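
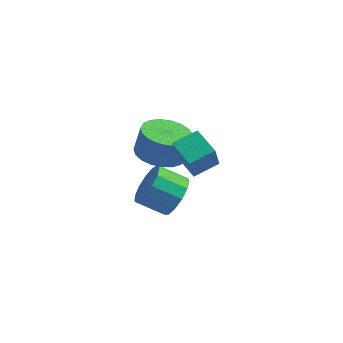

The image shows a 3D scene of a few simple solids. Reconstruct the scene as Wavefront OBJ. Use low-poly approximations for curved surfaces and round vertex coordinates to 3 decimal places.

v -3.244 2.601 0.629
v -2.228 2.703 0.432
v -2.02 2.921 1.614
v -3.036 2.819 1.811
v -2.37 3.108 0.382
v -2.163 3.327 1.564
v -2.664 3.425 0.374
v -2.456 3.644 1.557
v -3.058 3.6 0.411
v -2.85 3.819 1.593
v -3.484 3.603 0.486
v -3.276 3.821 1.668
v -3.868 3.431 0.585
v -3.66 3.65 1.767
v -4.145 3.117 0.692
v -3.937 3.335 1.874
v -4.266 2.713 0.788
v -4.058 2.931 1.97
v -4.21 2.289 0.856
v -4.002 2.508 2.038
v -3.987 1.92 0.885
v -3.779 2.138 2.068
v -3.636 1.668 0.87
v -3.428 1.887 2.052
v -3.217 1.578 0.813
v -3.009 1.796 1.995
v -2.802 1.664 0.725
v -2.595 1.883 1.907
v -2.464 1.912 0.619
v -2.257 2.131 1.801
v -2.261 2.28 0.516
v -2.053 2.498 1.698
v -1.7 0.355 2.817
v -1.709 -0.081 3.924
v -1.005 1.147 3.134
v -1.014 0.71 4.241
v -0.746 -0.37 2.539
v -0.755 -0.807 3.646
v -0.051 0.421 2.856
v -0.06 -0.015 3.963
v -2.336 2.029 -1.268
v -1.872 1.392 -0.72
v -3 1.135 -0.064
v -3.464 1.771 -0.612
v -1.833 1.868 -0.466
v -2.961 1.611 0.19
v -1.954 2.395 -0.467
v -3.082 2.138 0.189
v -2.196 2.806 -0.723
v -3.324 2.549 -0.067
v -2.483 2.97 -1.151
v -3.611 2.713 -0.495
v -2.723 2.835 -1.617
v -3.851 2.578 -0.961
v -2.84 2.444 -1.972
v -3.968 2.187 -1.316
v -2.797 1.921 -2.103
v -3.925 1.664 -1.447
v -2.608 1.432 -1.969
v -3.736 1.175 -1.313
v -2.333 1.133 -1.613
v -3.461 0.876 -0.957
v -2.058 1.118 -1.147
v -3.186 0.861 -0.491
f 2 1 5
f 2 5 3
f 3 5 6
f 3 6 4
f 5 1 7
f 5 7 6
f 6 7 8
f 6 8 4
f 7 1 9
f 7 9 8
f 8 9 10
f 8 10 4
f 9 1 11
f 9 11 10
f 10 11 12
f 10 12 4
f 11 1 13
f 11 13 12
f 12 13 14
f 12 14 4
f 13 1 15
f 13 15 14
f 14 15 16
f 14 16 4
f 15 1 17
f 15 17 16
f 16 17 18
f 16 18 4
f 17 1 19
f 17 19 18
f 18 19 20
f 18 20 4
f 19 1 21
f 19 21 20
f 20 21 22
f 20 22 4
f 21 1 23
f 21 23 22
f 22 23 24
f 22 24 4
f 23 1 25
f 23 25 24
f 24 25 26
f 24 26 4
f 25 1 27
f 25 27 26
f 26 27 28
f 26 28 4
f 27 1 29
f 27 29 28
f 28 29 30
f 28 30 4
f 29 1 31
f 29 31 30
f 30 31 32
f 30 32 4
f 31 1 2
f 31 2 32
f 32 2 3
f 32 3 4
f 34 36 33
f 37 34 33
f 33 36 35
f 35 37 33
f 34 40 36
f 38 34 37
f 38 40 34
f 36 40 35
f 39 37 35
f 35 40 39
f 39 38 37
f 40 38 39
f 42 41 45
f 42 45 43
f 43 45 46
f 43 46 44
f 45 41 47
f 45 47 46
f 46 47 48
f 46 48 44
f 47 41 49
f 47 49 48
f 48 49 50
f 48 50 44
f 49 41 51
f 49 51 50
f 50 51 52
f 50 52 44
f 51 41 53
f 51 53 52
f 52 53 54
f 52 54 44
f 53 41 55
f 53 55 54
f 54 55 56
f 54 56 44
f 55 41 57
f 55 57 56
f 56 57 58
f 56 58 44
f 57 41 59
f 57 59 58
f 58 59 60
f 58 60 44
f 59 41 61
f 59 61 60
f 60 61 62
f 60 62 44
f 61 41 63
f 61 63 62
f 62 63 64
f 62 64 44
f 63 41 42
f 63 42 64
f 64 42 43
f 64 43 44



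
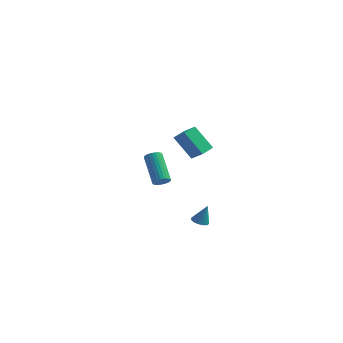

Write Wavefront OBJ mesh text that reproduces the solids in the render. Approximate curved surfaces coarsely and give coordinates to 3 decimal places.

v 0.943 -2.856 2.751
v -0.068 -2.879 4.068
v 1.114 -1.994 2.897
v 0.102 -2.018 4.214
v 1.698 -3.102 3.326
v 0.686 -3.126 4.643
v 1.868 -2.241 3.472
v 0.857 -2.264 4.789
v -0.537 1.352 -4.088
v -0.169 0.975 -4.143
v -0.163 1.548 -2.912
v -0.04 1.231 -4.226
v -0.069 1.525 -4.266
v -0.247 1.765 -4.249
v -0.516 1.873 -4.182
v -0.793 1.816 -4.084
v -0.988 1.612 -3.988
v -1.04 1.325 -3.923
v -0.933 1.047 -3.911
v -0.7 0.865 -3.955
v -0.415 0.839 -4.042
v -3.448 2.513 -2.129
v -3.013 2.793 -2.011
v -4.098 3.886 -0.613
v -4.532 3.607 -0.731
v -3.095 2.907 -2.163
v -4.179 4 -0.765
v -3.23 2.961 -2.31
v -4.314 4.055 -0.912
v -3.398 2.947 -2.429
v -4.482 4.04 -1.031
v -3.574 2.867 -2.503
v -4.658 3.96 -1.105
v -3.73 2.733 -2.52
v -4.815 3.826 -1.122
v -3.844 2.566 -2.477
v -4.928 3.659 -1.079
v -3.897 2.39 -2.381
v -4.982 3.484 -0.983
v -3.882 2.234 -2.247
v -4.967 3.327 -0.849
v -3.801 2.12 -2.095
v -4.885 3.213 -0.697
v -3.666 2.065 -1.948
v -4.75 3.159 -0.55
v -3.498 2.08 -1.829
v -4.582 3.173 -0.431
v -3.322 2.16 -1.755
v -4.406 3.253 -0.357
v -3.165 2.294 -1.738
v -4.25 3.387 -0.34
v -3.052 2.461 -1.781
v -4.136 3.554 -0.383
v -2.998 2.636 -1.877
v -4.083 3.73 -0.479
f 2 4 1
f 5 2 1
f 1 4 3
f 3 5 1
f 2 8 4
f 6 2 5
f 6 8 2
f 4 8 3
f 7 5 3
f 3 8 7
f 7 6 5
f 8 6 7
f 10 9 12
f 10 12 11
f 12 9 13
f 12 13 11
f 13 9 14
f 13 14 11
f 14 9 15
f 14 15 11
f 15 9 16
f 15 16 11
f 16 9 17
f 16 17 11
f 17 9 18
f 17 18 11
f 18 9 19
f 18 19 11
f 19 9 20
f 19 20 11
f 20 9 21
f 20 21 11
f 21 9 10
f 21 10 11
f 23 22 26
f 23 26 24
f 24 26 27
f 24 27 25
f 26 22 28
f 26 28 27
f 27 28 29
f 27 29 25
f 28 22 30
f 28 30 29
f 29 30 31
f 29 31 25
f 30 22 32
f 30 32 31
f 31 32 33
f 31 33 25
f 32 22 34
f 32 34 33
f 33 34 35
f 33 35 25
f 34 22 36
f 34 36 35
f 35 36 37
f 35 37 25
f 36 22 38
f 36 38 37
f 37 38 39
f 37 39 25
f 38 22 40
f 38 40 39
f 39 40 41
f 39 41 25
f 40 22 42
f 40 42 41
f 41 42 43
f 41 43 25
f 42 22 44
f 42 44 43
f 43 44 45
f 43 45 25
f 44 22 46
f 44 46 45
f 45 46 47
f 45 47 25
f 46 22 48
f 46 48 47
f 47 48 49
f 47 49 25
f 48 22 50
f 48 50 49
f 49 50 51
f 49 51 25
f 50 22 52
f 50 52 51
f 51 52 53
f 51 53 25
f 52 22 54
f 52 54 53
f 53 54 55
f 53 55 25
f 54 22 23
f 54 23 55
f 55 23 24
f 55 24 25



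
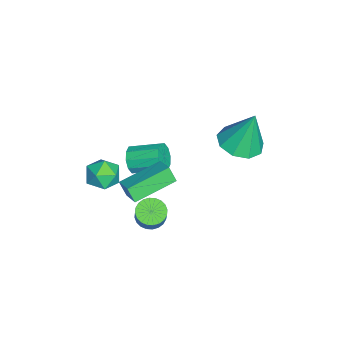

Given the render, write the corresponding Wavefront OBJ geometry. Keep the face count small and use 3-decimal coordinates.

v 0.726 -0.781 -0.404
v 1.243 -1.14 -0.664
v 1.79 -1.038 0.285
v 1.274 -0.679 0.544
v 1.313 -0.892 -0.73
v 1.86 -0.791 0.218
v 1.293 -0.628 -0.748
v 1.84 -0.527 0.201
v 1.188 -0.388 -0.713
v 1.735 -0.286 0.236
v 1.012 -0.207 -0.631
v 1.559 -0.105 0.318
v 0.793 -0.113 -0.514
v 1.34 -0.011 0.435
v 0.563 -0.121 -0.381
v 1.11 -0.019 0.568
v 0.359 -0.23 -0.252
v 0.906 -0.128 0.697
v 0.21 -0.422 -0.145
v 0.757 -0.32 0.804
v 0.14 -0.669 -0.078
v 0.687 -0.568 0.87
v 0.16 -0.933 -0.061
v 0.707 -0.832 0.888
v 0.265 -1.174 -0.096
v 0.812 -1.072 0.853
v 0.441 -1.355 -0.178
v 0.988 -1.253 0.771
v 0.66 -1.449 -0.295
v 1.207 -1.347 0.654
v 0.89 -1.441 -0.428
v 1.437 -1.339 0.521
v 1.094 -1.332 -0.557
v 1.641 -1.23 0.392
v -3.316 2.692 1.062
v -2.673 1.85 1.317
v -3.304 3.308 3.058
v -2.258 2.441 1.132
v -2.338 3.15 0.914
v -2.876 3.644 0.765
v -3.62 3.692 0.754
v -4.222 3.273 0.888
v -4.4 2.581 1.102
v -4.071 1.941 1.298
v -3.389 1.653 1.383
v 0.082 -0.113 1.994
v -0.117 -0.447 2.694
v 0.878 0.344 2.439
v 0.679 0.01 3.139
v 1.241 -1.71 1.561
v 1.042 -2.044 2.261
v 2.037 -1.253 2.006
v 1.838 -1.587 2.706
v 0.08 -2.168 2.418
v 0.645 -2.101 1.785
v 0.455 -3.479 2.615
v 1.02 -3.412 1.982
v 1.146 -2.99 2.711
v 0.914 -2.18 2.589
v 0.186 -3.4 1.811
v -0.046 -2.59 1.689
v 0.711 -2.863 1.409
v 1.304 -2.609 1.965
v -0.204 -2.971 2.435
v 0.389 -2.717 2.991
v -2.625 -1.971 -0.049
v -2.297 -1.778 -0.661
v -2.168 -0.356 -0.142
v -2.495 -0.549 0.469
v -2.734 -1.719 -0.715
v -2.605 -0.296 -0.196
v -3.13 -1.756 -0.515
v -3.001 -0.333 0.004
v -3.333 -1.875 -0.137
v -3.204 -0.452 0.382
v -3.265 -2.031 0.274
v -3.136 -0.608 0.793
v -2.952 -2.164 0.562
v -2.823 -0.742 1.081
v -2.515 -2.224 0.616
v -2.386 -0.801 1.135
v -2.119 -2.187 0.416
v -1.99 -0.764 0.935
v -1.916 -2.068 0.038
v -1.787 -0.645 0.557
v -1.984 -1.912 -0.373
v -1.855 -0.489 0.146
f 2 1 5
f 2 5 3
f 3 5 6
f 3 6 4
f 5 1 7
f 5 7 6
f 6 7 8
f 6 8 4
f 7 1 9
f 7 9 8
f 8 9 10
f 8 10 4
f 9 1 11
f 9 11 10
f 10 11 12
f 10 12 4
f 11 1 13
f 11 13 12
f 12 13 14
f 12 14 4
f 13 1 15
f 13 15 14
f 14 15 16
f 14 16 4
f 15 1 17
f 15 17 16
f 16 17 18
f 16 18 4
f 17 1 19
f 17 19 18
f 18 19 20
f 18 20 4
f 19 1 21
f 19 21 20
f 20 21 22
f 20 22 4
f 21 1 23
f 21 23 22
f 22 23 24
f 22 24 4
f 23 1 25
f 23 25 24
f 24 25 26
f 24 26 4
f 25 1 27
f 25 27 26
f 26 27 28
f 26 28 4
f 27 1 29
f 27 29 28
f 28 29 30
f 28 30 4
f 29 1 31
f 29 31 30
f 30 31 32
f 30 32 4
f 31 1 33
f 31 33 32
f 32 33 34
f 32 34 4
f 33 1 2
f 33 2 34
f 34 2 3
f 34 3 4
f 36 35 38
f 36 38 37
f 38 35 39
f 38 39 37
f 39 35 40
f 39 40 37
f 40 35 41
f 40 41 37
f 41 35 42
f 41 42 37
f 42 35 43
f 42 43 37
f 43 35 44
f 43 44 37
f 44 35 45
f 44 45 37
f 45 35 36
f 45 36 37
f 47 49 46
f 50 47 46
f 46 49 48
f 48 50 46
f 47 53 49
f 51 47 50
f 51 53 47
f 49 53 48
f 52 50 48
f 48 53 52
f 52 51 50
f 53 51 52
f 54 65 59
f 54 59 55
f 54 55 61
f 54 61 64
f 54 64 65
f 55 59 63
f 59 65 58
f 65 64 56
f 64 61 60
f 61 55 62
f 57 63 58
f 57 58 56
f 57 56 60
f 57 60 62
f 57 62 63
f 58 63 59
f 56 58 65
f 60 56 64
f 62 60 61
f 63 62 55
f 67 66 70
f 67 70 68
f 68 70 71
f 68 71 69
f 70 66 72
f 70 72 71
f 71 72 73
f 71 73 69
f 72 66 74
f 72 74 73
f 73 74 75
f 73 75 69
f 74 66 76
f 74 76 75
f 75 76 77
f 75 77 69
f 76 66 78
f 76 78 77
f 77 78 79
f 77 79 69
f 78 66 80
f 78 80 79
f 79 80 81
f 79 81 69
f 80 66 82
f 80 82 81
f 81 82 83
f 81 83 69
f 82 66 84
f 82 84 83
f 83 84 85
f 83 85 69
f 84 66 86
f 84 86 85
f 85 86 87
f 85 87 69
f 86 66 67
f 86 67 87
f 87 67 68
f 87 68 69



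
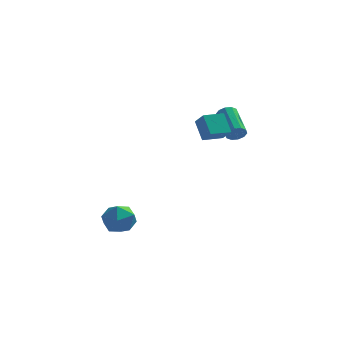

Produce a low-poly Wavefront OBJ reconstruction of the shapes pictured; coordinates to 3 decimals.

v 4.227 -1.666 2.619
v 4.53 -1.831 3.158
v 3.697 -0.159 4.139
v 3.393 0.006 3.601
v 4.768 -1.591 2.951
v 3.935 0.08 3.933
v 4.799 -1.38 2.618
v 3.966 0.292 3.6
v 4.611 -1.278 2.286
v 3.778 0.393 3.267
v 4.276 -1.324 2.08
v 3.443 0.347 3.062
v 3.923 -1.501 2.081
v 3.09 0.171 3.062
v 3.685 -1.74 2.287
v 2.852 -0.069 3.269
v 3.654 -1.952 2.62
v 2.821 -0.28 3.602
v 3.842 -2.053 2.953
v 3.009 -0.382 3.934
v 4.177 -2.007 3.158
v 3.344 -0.336 4.14
v 3.289 -4.728 3.688
v 2.737 -3.957 4.784
v 2.712 -4.094 2.951
v 2.161 -3.322 4.048
v 4.299 -3.898 3.612
v 3.748 -3.126 4.709
v 3.723 -3.263 2.876
v 3.171 -2.492 3.972
v -2.209 -2.92 -3.97
v -1.666 -3.177 -2.981
v -2.474 -4.743 -4.299
v -1.931 -5 -3.31
v -2.967 -4.488 -3.284
v -2.804 -3.361 -3.081
v -1.336 -4.559 -4.199
v -1.173 -3.432 -3.996
v -1.127 -4.19 -3.123
v -2.135 -4.146 -2.558
v -2.005 -3.774 -4.722
v -3.013 -3.73 -4.157
f 2 1 5
f 2 5 3
f 3 5 6
f 3 6 4
f 5 1 7
f 5 7 6
f 6 7 8
f 6 8 4
f 7 1 9
f 7 9 8
f 8 9 10
f 8 10 4
f 9 1 11
f 9 11 10
f 10 11 12
f 10 12 4
f 11 1 13
f 11 13 12
f 12 13 14
f 12 14 4
f 13 1 15
f 13 15 14
f 14 15 16
f 14 16 4
f 15 1 17
f 15 17 16
f 16 17 18
f 16 18 4
f 17 1 19
f 17 19 18
f 18 19 20
f 18 20 4
f 19 1 21
f 19 21 20
f 20 21 22
f 20 22 4
f 21 1 2
f 21 2 22
f 22 2 3
f 22 3 4
f 24 26 23
f 27 24 23
f 23 26 25
f 25 27 23
f 24 30 26
f 28 24 27
f 28 30 24
f 26 30 25
f 29 27 25
f 25 30 29
f 29 28 27
f 30 28 29
f 31 42 36
f 31 36 32
f 31 32 38
f 31 38 41
f 31 41 42
f 32 36 40
f 36 42 35
f 42 41 33
f 41 38 37
f 38 32 39
f 34 40 35
f 34 35 33
f 34 33 37
f 34 37 39
f 34 39 40
f 35 40 36
f 33 35 42
f 37 33 41
f 39 37 38
f 40 39 32



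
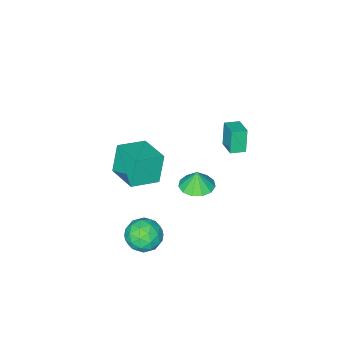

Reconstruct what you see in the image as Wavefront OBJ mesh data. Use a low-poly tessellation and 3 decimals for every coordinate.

v -4.477 0.267 -0.32
v -4.881 -0.073 1.233
v -3.964 1.452 0.074
v -4.368 1.111 1.626
v -3.612 -0.151 -0.186
v -4.016 -0.492 1.366
v -3.099 1.033 0.207
v -3.503 0.693 1.76
v 2.978 2.001 -2.523
v 4.09 2.206 -2.921
v 3.33 0.094 -2.519
v 4.442 0.299 -2.917
v 4.136 0.621 -1.804
v 3.918 1.8 -1.807
v 3.502 0.5 -3.633
v 3.284 1.679 -3.636
v 4.414 1.278 -3.608
v 4.805 1.353 -2.477
v 2.615 0.947 -2.963
v 3.006 1.022 -1.832
v 3.503 2.271 -2.722
v 3.917 0.029 -2.718
v 3.737 0.218 -2.064
v 4.39 0.339 -2.298
v 3.402 2.032 -2.067
v 4.055 2.152 -2.301
v 4.082 1.221 -1.645
v 3.365 0.148 -3.139
v 4.018 0.268 -3.373
v 3.03 1.961 -3.142
v 3.683 2.082 -3.376
v 3.338 1.079 -3.795
v 4.347 1.846 -3.36
v 4.554 0.725 -3.358
v 4.001 0.844 -3.779
v 3.873 1.536 -3.78
v 4.577 1.89 -2.696
v 4.784 0.769 -2.693
v 4.604 0.958 -2.039
v 4.476 1.651 -2.04
v 4.767 1.345 -3.099
v 2.636 1.531 -2.747
v 2.843 0.41 -2.744
v 2.944 0.649 -3.4
v 2.816 1.342 -3.401
v 2.866 1.575 -2.082
v 3.073 0.454 -2.08
v 3.547 0.764 -1.66
v 3.419 1.456 -1.661
v 2.653 0.955 -2.341
v -0.88 -4.424 -3.956
v -1.516 -4.674 -2.002
v -0.52 -2.309 -3.569
v -1.156 -2.559 -1.615
v 0.976 -4.841 -3.405
v 0.34 -5.091 -1.451
v 1.336 -2.726 -3.018
v 0.7 -2.976 -1.064
v 1.832 3.525 2.866
v 2.711 4.059 2.923
v 1.788 3.475 4.014
v 2.281 4.45 2.924
v 1.71 4.547 2.906
v 1.176 4.32 2.876
v 0.851 3.84 2.843
v 0.837 3.261 2.817
v 1.139 2.765 2.806
v 1.661 2.511 2.815
v 2.237 2.579 2.84
v 2.684 2.947 2.873
v 2.861 3.499 2.904
f 2 4 1
f 5 2 1
f 1 4 3
f 3 5 1
f 2 8 4
f 6 2 5
f 6 8 2
f 4 8 3
f 7 5 3
f 3 8 7
f 7 6 5
f 8 6 7
f 9 46 25
f 46 20 49
f 25 49 14
f 46 49 25
f 9 25 21
f 25 14 26
f 21 26 10
f 25 26 21
f 9 21 30
f 21 10 31
f 30 31 16
f 21 31 30
f 9 30 42
f 30 16 45
f 42 45 19
f 30 45 42
f 9 42 46
f 42 19 50
f 46 50 20
f 42 50 46
f 10 26 37
f 26 14 40
f 37 40 18
f 26 40 37
f 14 49 27
f 49 20 48
f 27 48 13
f 49 48 27
f 20 50 47
f 50 19 43
f 47 43 11
f 50 43 47
f 19 45 44
f 45 16 32
f 44 32 15
f 45 32 44
f 16 31 36
f 31 10 33
f 36 33 17
f 31 33 36
f 12 38 24
f 38 18 39
f 24 39 13
f 38 39 24
f 12 24 22
f 24 13 23
f 22 23 11
f 24 23 22
f 12 22 29
f 22 11 28
f 29 28 15
f 22 28 29
f 12 29 34
f 29 15 35
f 34 35 17
f 29 35 34
f 12 34 38
f 34 17 41
f 38 41 18
f 34 41 38
f 13 39 27
f 39 18 40
f 27 40 14
f 39 40 27
f 11 23 47
f 23 13 48
f 47 48 20
f 23 48 47
f 15 28 44
f 28 11 43
f 44 43 19
f 28 43 44
f 17 35 36
f 35 15 32
f 36 32 16
f 35 32 36
f 18 41 37
f 41 17 33
f 37 33 10
f 41 33 37
f 52 54 51
f 55 52 51
f 51 54 53
f 53 55 51
f 52 58 54
f 56 52 55
f 56 58 52
f 54 58 53
f 57 55 53
f 53 58 57
f 57 56 55
f 58 56 57
f 60 59 62
f 60 62 61
f 62 59 63
f 62 63 61
f 63 59 64
f 63 64 61
f 64 59 65
f 64 65 61
f 65 59 66
f 65 66 61
f 66 59 67
f 66 67 61
f 67 59 68
f 67 68 61
f 68 59 69
f 68 69 61
f 69 59 70
f 69 70 61
f 70 59 71
f 70 71 61
f 71 59 60
f 71 60 61



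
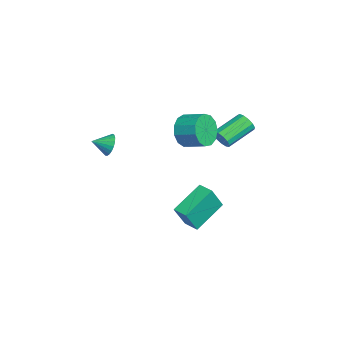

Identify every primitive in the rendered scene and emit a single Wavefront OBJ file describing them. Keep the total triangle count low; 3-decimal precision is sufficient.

v -3.13 3.176 -0.451
v -2.868 3.567 -0.885
v -3.808 4.955 -0.203
v -4.07 4.564 0.231
v -3.169 3.436 -1.034
v -4.109 4.824 -0.353
v -3.457 3.223 -0.999
v -4.398 4.611 -0.317
v -3.642 2.995 -0.789
v -4.583 4.383 -0.107
v -3.664 2.824 -0.472
v -4.605 4.212 0.21
v -3.516 2.765 -0.148
v -4.457 4.153 0.533
v -3.246 2.837 0.079
v -4.187 4.225 0.761
v -2.939 3.016 0.139
v -3.879 4.404 0.82
v -2.692 3.246 0.011
v -3.633 4.634 0.692
v -2.584 3.454 -0.263
v -3.525 4.842 0.418
v -2.65 3.573 -0.597
v -3.591 4.961 0.084
v -3.948 -2.575 -1.227
v -3.511 -2.294 -0.714
v -3.812 -3.505 -0.833
v -3.783 -2.277 -0.581
v -4.084 -2.312 -0.56
v -4.361 -2.392 -0.654
v -4.567 -2.504 -0.847
v -4.666 -2.628 -1.106
v -4.64 -2.743 -1.385
v -4.495 -2.828 -1.638
v -4.255 -2.87 -1.819
v -3.963 -2.861 -1.898
v -3.667 -2.802 -1.861
v -3.42 -2.704 -1.715
v -3.264 -2.583 -1.483
v -3.227 -2.461 -1.208
v -3.314 -2.359 -0.936
v -3.431 1.34 0.059
v -2.745 1.233 -0.716
v -2.083 2.274 -0.273
v -2.769 2.38 0.501
v -3.167 1.587 -0.916
v -2.505 2.627 -0.474
v -3.673 1.862 -0.808
v -3.011 2.902 -0.365
v -4.102 1.971 -0.424
v -3.44 3.012 0.019
v -4.318 1.88 0.113
v -3.656 2.921 0.556
v -4.252 1.617 0.633
v -3.591 2.658 1.076
v -3.926 1.266 0.97
v -3.264 2.307 1.413
v -3.442 0.939 1.018
v -2.781 1.979 1.461
v -2.955 0.738 0.761
v -2.294 1.779 1.204
v -2.619 0.729 0.282
v -1.958 1.77 0.724
v -2.54 0.913 -0.269
v -1.879 1.954 0.173
v 0.761 2.373 -2.312
v 1.296 1.786 -0.866
v 1.41 2.937 -2.322
v 1.945 2.35 -0.876
v 1.915 1.03 -3.284
v 2.45 0.443 -1.838
v 2.564 1.594 -3.294
v 3.099 1.007 -1.848
f 2 1 5
f 2 5 3
f 3 5 6
f 3 6 4
f 5 1 7
f 5 7 6
f 6 7 8
f 6 8 4
f 7 1 9
f 7 9 8
f 8 9 10
f 8 10 4
f 9 1 11
f 9 11 10
f 10 11 12
f 10 12 4
f 11 1 13
f 11 13 12
f 12 13 14
f 12 14 4
f 13 1 15
f 13 15 14
f 14 15 16
f 14 16 4
f 15 1 17
f 15 17 16
f 16 17 18
f 16 18 4
f 17 1 19
f 17 19 18
f 18 19 20
f 18 20 4
f 19 1 21
f 19 21 20
f 20 21 22
f 20 22 4
f 21 1 23
f 21 23 22
f 22 23 24
f 22 24 4
f 23 1 2
f 23 2 24
f 24 2 3
f 24 3 4
f 26 25 28
f 26 28 27
f 28 25 29
f 28 29 27
f 29 25 30
f 29 30 27
f 30 25 31
f 30 31 27
f 31 25 32
f 31 32 27
f 32 25 33
f 32 33 27
f 33 25 34
f 33 34 27
f 34 25 35
f 34 35 27
f 35 25 36
f 35 36 27
f 36 25 37
f 36 37 27
f 37 25 38
f 37 38 27
f 38 25 39
f 38 39 27
f 39 25 40
f 39 40 27
f 40 25 41
f 40 41 27
f 41 25 26
f 41 26 27
f 43 42 46
f 43 46 44
f 44 46 47
f 44 47 45
f 46 42 48
f 46 48 47
f 47 48 49
f 47 49 45
f 48 42 50
f 48 50 49
f 49 50 51
f 49 51 45
f 50 42 52
f 50 52 51
f 51 52 53
f 51 53 45
f 52 42 54
f 52 54 53
f 53 54 55
f 53 55 45
f 54 42 56
f 54 56 55
f 55 56 57
f 55 57 45
f 56 42 58
f 56 58 57
f 57 58 59
f 57 59 45
f 58 42 60
f 58 60 59
f 59 60 61
f 59 61 45
f 60 42 62
f 60 62 61
f 61 62 63
f 61 63 45
f 62 42 64
f 62 64 63
f 63 64 65
f 63 65 45
f 64 42 43
f 64 43 65
f 65 43 44
f 65 44 45
f 67 69 66
f 70 67 66
f 66 69 68
f 68 70 66
f 67 73 69
f 71 67 70
f 71 73 67
f 69 73 68
f 72 70 68
f 68 73 72
f 72 71 70
f 73 71 72



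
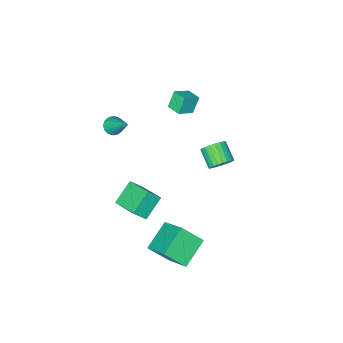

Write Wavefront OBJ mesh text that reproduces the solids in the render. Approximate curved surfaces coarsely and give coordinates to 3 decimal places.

v 2.798 -0.197 -1.146
v 1.556 -0.429 -0.197
v 2.872 1.486 -0.635
v 1.63 1.253 0.313
v 3.47 -0.473 -0.333
v 2.228 -0.706 0.615
v 3.544 1.209 0.177
v 2.302 0.977 1.126
v 0.512 -4.298 1.727
v 1.047 -4.552 1.942
v 0.648 -2.782 3.173
v 1.14 -4.341 1.712
v 1.065 -4.118 1.486
v 0.842 -3.944 1.324
v 0.53 -3.864 1.27
v 0.214 -3.901 1.339
v -0.023 -4.044 1.511
v -0.117 -4.256 1.741
v -0.042 -4.478 1.968
v 0.181 -4.652 2.129
v 0.493 -4.732 2.183
v 0.81 -4.695 2.115
v 2.446 2.932 -3.664
v 0.85 2.506 -2.746
v 2.653 4.603 -2.53
v 1.057 4.177 -1.611
v 3.303 2.083 -2.569
v 1.707 1.657 -1.65
v 3.51 3.754 -1.434
v 1.914 3.328 -0.516
v -3.583 0.325 -1.047
v -3.362 0.706 -0.403
v -3.656 -0.364 0.331
v -3.877 -0.745 -0.313
v -3.657 0.778 -0.416
v -3.951 -0.292 0.317
v -3.941 0.781 -0.525
v -4.236 -0.289 0.208
v -4.171 0.715 -0.714
v -4.465 -0.355 0.02
v -4.311 0.589 -0.953
v -4.605 -0.481 -0.22
v -4.34 0.423 -1.207
v -4.634 -0.646 -0.473
v -4.254 0.242 -1.436
v -4.548 -0.827 -0.702
v -4.066 0.074 -1.606
v -4.36 -0.996 -0.872
v -3.804 -0.056 -1.691
v -4.098 -1.126 -0.957
v -3.509 -0.128 -1.677
v -3.803 -1.198 -0.944
v -3.224 -0.131 -1.568
v -3.519 -1.201 -0.835
v -2.995 -0.065 -1.38
v -3.289 -1.135 -0.646
v -2.855 0.061 -1.14
v -3.149 -1.009 -0.407
v -2.826 0.226 -0.887
v -3.12 -0.843 -0.153
v -2.912 0.407 -0.658
v -3.206 -0.662 0.076
v -3.1 0.576 -0.488
v -3.394 -0.494 0.246
v -2.767 -2.162 3.129
v -3.304 -2.253 4.13
v -2.743 -1.227 3.227
v -3.28 -1.318 4.228
v -1.78 -2.242 3.652
v -2.317 -2.333 4.653
v -1.756 -1.307 3.75
v -2.293 -1.398 4.751
f 2 4 1
f 5 2 1
f 1 4 3
f 3 5 1
f 2 8 4
f 6 2 5
f 6 8 2
f 4 8 3
f 7 5 3
f 3 8 7
f 7 6 5
f 8 6 7
f 10 9 12
f 10 12 11
f 12 9 13
f 12 13 11
f 13 9 14
f 13 14 11
f 14 9 15
f 14 15 11
f 15 9 16
f 15 16 11
f 16 9 17
f 16 17 11
f 17 9 18
f 17 18 11
f 18 9 19
f 18 19 11
f 19 9 20
f 19 20 11
f 20 9 21
f 20 21 11
f 21 9 22
f 21 22 11
f 22 9 10
f 22 10 11
f 24 26 23
f 27 24 23
f 23 26 25
f 25 27 23
f 24 30 26
f 28 24 27
f 28 30 24
f 26 30 25
f 29 27 25
f 25 30 29
f 29 28 27
f 30 28 29
f 32 31 35
f 32 35 33
f 33 35 36
f 33 36 34
f 35 31 37
f 35 37 36
f 36 37 38
f 36 38 34
f 37 31 39
f 37 39 38
f 38 39 40
f 38 40 34
f 39 31 41
f 39 41 40
f 40 41 42
f 40 42 34
f 41 31 43
f 41 43 42
f 42 43 44
f 42 44 34
f 43 31 45
f 43 45 44
f 44 45 46
f 44 46 34
f 45 31 47
f 45 47 46
f 46 47 48
f 46 48 34
f 47 31 49
f 47 49 48
f 48 49 50
f 48 50 34
f 49 31 51
f 49 51 50
f 50 51 52
f 50 52 34
f 51 31 53
f 51 53 52
f 52 53 54
f 52 54 34
f 53 31 55
f 53 55 54
f 54 55 56
f 54 56 34
f 55 31 57
f 55 57 56
f 56 57 58
f 56 58 34
f 57 31 59
f 57 59 58
f 58 59 60
f 58 60 34
f 59 31 61
f 59 61 60
f 60 61 62
f 60 62 34
f 61 31 63
f 61 63 62
f 62 63 64
f 62 64 34
f 63 31 32
f 63 32 64
f 64 32 33
f 64 33 34
f 66 68 65
f 69 66 65
f 65 68 67
f 67 69 65
f 66 72 68
f 70 66 69
f 70 72 66
f 68 72 67
f 71 69 67
f 67 72 71
f 71 70 69
f 72 70 71



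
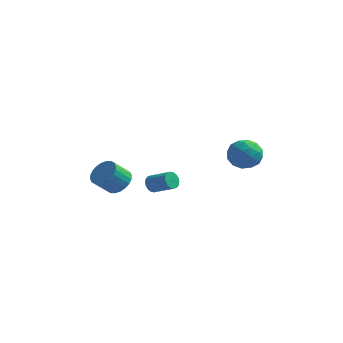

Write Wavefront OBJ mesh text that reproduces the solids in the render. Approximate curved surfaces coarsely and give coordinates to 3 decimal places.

v -0.29 -3.393 -3.851
v -0.102 -3.616 -4.294
v 1.038 -3.77 -3.731
v 0.85 -3.547 -3.289
v -0.055 -3.387 -4.326
v 1.085 -3.541 -3.764
v -0.054 -3.159 -4.264
v 1.085 -3.314 -3.702
v -0.101 -2.978 -4.121
v 1.039 -3.132 -3.559
v -0.184 -2.879 -3.924
v 0.955 -3.033 -3.362
v -0.289 -2.881 -3.713
v 0.851 -3.036 -3.151
v -0.394 -2.985 -3.529
v 0.746 -3.139 -2.967
v -0.478 -3.17 -3.409
v 0.662 -3.324 -2.846
v -0.525 -3.399 -3.376
v 0.615 -3.553 -2.814
v -0.525 -3.626 -3.438
v 0.614 -3.781 -2.876
v -0.479 -3.808 -3.581
v 0.661 -3.962 -3.019
v -0.395 -3.907 -3.778
v 0.744 -4.061 -3.216
v -0.291 -3.904 -3.989
v 0.849 -4.059 -3.427
v -0.186 -3.801 -4.173
v 0.954 -3.955 -3.611
v 3.321 -0.648 -1.655
v 4.105 -0.632 -2.203
v 3.435 -2.188 -1.537
v 4.219 -2.172 -2.085
v 4.245 -1.805 -1.202
v 4.175 -0.854 -1.275
v 3.365 -1.966 -2.465
v 3.295 -1.015 -2.538
v 4.132 -1.447 -2.704
v 4.676 -1.347 -1.923
v 2.864 -1.473 -1.817
v 3.408 -1.373 -1.036
v 3.703 -0.505 -1.939
v 3.837 -2.315 -1.801
v 3.852 -2.099 -1.282
v 4.313 -2.09 -1.604
v 3.744 -0.635 -1.394
v 4.205 -0.626 -1.716
v 4.287 -1.315 -1.127
v 3.335 -2.194 -2.024
v 3.796 -2.185 -2.346
v 3.227 -0.73 -2.136
v 3.688 -0.721 -2.458
v 3.253 -1.505 -2.613
v 4.18 -0.975 -2.556
v 4.247 -1.88 -2.487
v 3.745 -1.759 -2.71
v 3.704 -1.2 -2.753
v 4.5 -0.916 -2.097
v 4.566 -1.821 -2.028
v 4.582 -1.605 -1.508
v 4.541 -1.046 -1.551
v 4.516 -1.395 -2.391
v 2.974 -0.999 -1.712
v 3.04 -1.904 -1.643
v 2.999 -1.774 -2.189
v 2.958 -1.215 -2.232
v 3.293 -0.94 -1.253
v 3.36 -1.845 -1.184
v 3.836 -1.62 -0.987
v 3.795 -1.061 -1.03
v 3.024 -1.425 -1.349
v -2.302 -2.999 -4.284
v -1.562 -3.092 -3.919
v -2.078 -3.794 -3.051
v -2.818 -3.701 -3.416
v -1.673 -2.826 -3.771
v -2.189 -3.529 -2.902
v -1.88 -2.587 -3.7
v -2.396 -3.289 -2.832
v -2.151 -2.411 -3.718
v -2.667 -3.113 -2.85
v -2.444 -2.324 -3.823
v -2.961 -3.026 -2.955
v -2.717 -2.34 -3.998
v -3.233 -3.042 -3.129
v -2.926 -2.456 -4.216
v -3.442 -3.158 -3.348
v -3.04 -2.655 -4.445
v -3.556 -3.357 -3.576
v -3.042 -2.906 -4.649
v -3.558 -3.608 -3.781
v -2.931 -3.171 -4.798
v -3.447 -3.874 -3.929
v -2.724 -3.411 -4.868
v -3.24 -4.113 -4
v -2.453 -3.587 -4.85
v -2.969 -4.289 -3.982
v -2.159 -3.674 -4.745
v -2.676 -4.376 -3.877
v -1.887 -3.658 -4.571
v -2.403 -4.36 -3.702
v -1.678 -3.542 -4.352
v -2.194 -4.244 -3.484
v -1.564 -3.343 -4.124
v -2.08 -4.045 -3.255
f 2 1 5
f 2 5 3
f 3 5 6
f 3 6 4
f 5 1 7
f 5 7 6
f 6 7 8
f 6 8 4
f 7 1 9
f 7 9 8
f 8 9 10
f 8 10 4
f 9 1 11
f 9 11 10
f 10 11 12
f 10 12 4
f 11 1 13
f 11 13 12
f 12 13 14
f 12 14 4
f 13 1 15
f 13 15 14
f 14 15 16
f 14 16 4
f 15 1 17
f 15 17 16
f 16 17 18
f 16 18 4
f 17 1 19
f 17 19 18
f 18 19 20
f 18 20 4
f 19 1 21
f 19 21 20
f 20 21 22
f 20 22 4
f 21 1 23
f 21 23 22
f 22 23 24
f 22 24 4
f 23 1 25
f 23 25 24
f 24 25 26
f 24 26 4
f 25 1 27
f 25 27 26
f 26 27 28
f 26 28 4
f 27 1 29
f 27 29 28
f 28 29 30
f 28 30 4
f 29 1 2
f 29 2 30
f 30 2 3
f 30 3 4
f 31 68 47
f 68 42 71
f 47 71 36
f 68 71 47
f 31 47 43
f 47 36 48
f 43 48 32
f 47 48 43
f 31 43 52
f 43 32 53
f 52 53 38
f 43 53 52
f 31 52 64
f 52 38 67
f 64 67 41
f 52 67 64
f 31 64 68
f 64 41 72
f 68 72 42
f 64 72 68
f 32 48 59
f 48 36 62
f 59 62 40
f 48 62 59
f 36 71 49
f 71 42 70
f 49 70 35
f 71 70 49
f 42 72 69
f 72 41 65
f 69 65 33
f 72 65 69
f 41 67 66
f 67 38 54
f 66 54 37
f 67 54 66
f 38 53 58
f 53 32 55
f 58 55 39
f 53 55 58
f 34 60 46
f 60 40 61
f 46 61 35
f 60 61 46
f 34 46 44
f 46 35 45
f 44 45 33
f 46 45 44
f 34 44 51
f 44 33 50
f 51 50 37
f 44 50 51
f 34 51 56
f 51 37 57
f 56 57 39
f 51 57 56
f 34 56 60
f 56 39 63
f 60 63 40
f 56 63 60
f 35 61 49
f 61 40 62
f 49 62 36
f 61 62 49
f 33 45 69
f 45 35 70
f 69 70 42
f 45 70 69
f 37 50 66
f 50 33 65
f 66 65 41
f 50 65 66
f 39 57 58
f 57 37 54
f 58 54 38
f 57 54 58
f 40 63 59
f 63 39 55
f 59 55 32
f 63 55 59
f 74 73 77
f 74 77 75
f 75 77 78
f 75 78 76
f 77 73 79
f 77 79 78
f 78 79 80
f 78 80 76
f 79 73 81
f 79 81 80
f 80 81 82
f 80 82 76
f 81 73 83
f 81 83 82
f 82 83 84
f 82 84 76
f 83 73 85
f 83 85 84
f 84 85 86
f 84 86 76
f 85 73 87
f 85 87 86
f 86 87 88
f 86 88 76
f 87 73 89
f 87 89 88
f 88 89 90
f 88 90 76
f 89 73 91
f 89 91 90
f 90 91 92
f 90 92 76
f 91 73 93
f 91 93 92
f 92 93 94
f 92 94 76
f 93 73 95
f 93 95 94
f 94 95 96
f 94 96 76
f 95 73 97
f 95 97 96
f 96 97 98
f 96 98 76
f 97 73 99
f 97 99 98
f 98 99 100
f 98 100 76
f 99 73 101
f 99 101 100
f 100 101 102
f 100 102 76
f 101 73 103
f 101 103 102
f 102 103 104
f 102 104 76
f 103 73 105
f 103 105 104
f 104 105 106
f 104 106 76
f 105 73 74
f 105 74 106
f 106 74 75
f 106 75 76



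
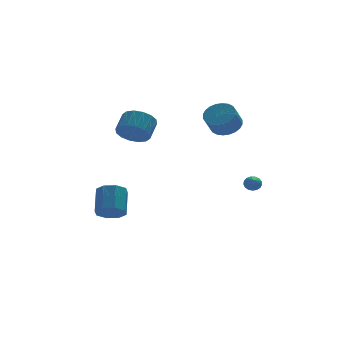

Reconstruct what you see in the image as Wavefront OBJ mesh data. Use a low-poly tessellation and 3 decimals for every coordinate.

v -2.169 3.24 2.089
v -1.714 3.681 1.264
v -1.057 4.541 2.086
v -1.511 4.1 2.911
v -2.169 3.958 1.337
v -1.512 4.819 2.16
v -2.624 4.044 1.612
v -1.967 4.904 2.434
v -2.957 3.914 2.014
v -2.3 4.774 2.837
v -3.079 3.603 2.437
v -2.422 4.463 3.259
v -2.957 3.195 2.766
v -2.299 4.055 3.588
v -2.623 2.799 2.914
v -1.966 3.659 3.736
v -2.168 2.521 2.84
v -1.511 3.382 3.663
v -1.713 2.436 2.566
v -1.056 3.296 3.388
v -1.38 2.566 2.163
v -0.723 3.426 2.986
v -1.258 2.877 1.741
v -0.601 3.737 2.563
v -1.381 3.285 1.412
v -0.723 4.145 2.234
v 3.021 -2.427 -0.345
v 3.415 -2.341 -0.033
v 2.759 -3.293 0.225
v 3.231 -2.217 0.069
v 2.999 -2.142 0.077
v 2.772 -2.132 -0.012
v 2.602 -2.189 -0.178
v 2.528 -2.301 -0.382
v 2.567 -2.442 -0.577
v 2.71 -2.58 -0.72
v 2.925 -2.682 -0.777
v 3.161 -2.726 -0.734
v 3.365 -2.701 -0.603
v 3.491 -2.614 -0.413
v 3.509 -2.484 -0.207
v 3.427 3.372 2.244
v 4.267 3.427 2.765
v 3.653 2.843 3.816
v 2.813 2.788 3.296
v 4.1 3.764 2.855
v 3.487 3.179 3.906
v 3.831 4.041 2.852
v 3.218 3.457 3.903
v 3.501 4.216 2.757
v 2.887 3.632 3.808
v 3.159 4.263 2.583
v 2.545 3.679 3.634
v 2.858 4.174 2.358
v 2.244 3.59 3.409
v 2.643 3.963 2.116
v 2.03 3.379 3.167
v 2.548 3.662 1.893
v 1.934 3.078 2.944
v 2.587 3.317 1.724
v 1.973 2.733 2.775
v 2.753 2.981 1.634
v 2.14 2.396 2.685
v 3.022 2.703 1.637
v 2.409 2.119 2.688
v 3.353 2.528 1.732
v 2.739 1.944 2.783
v 3.695 2.481 1.906
v 3.081 1.897 2.957
v 3.996 2.57 2.131
v 3.382 1.986 3.182
v 4.21 2.781 2.373
v 3.597 2.197 3.424
v 4.306 3.082 2.596
v 3.692 2.498 3.647
v -4.146 0.811 -2.973
v -3.473 0.282 -2.665
v -3.062 1.519 -1.438
v -3.734 2.049 -1.747
v -3.263 0.713 -3.17
v -2.851 1.95 -1.943
v -3.57 1.201 -3.56
v -3.158 2.438 -2.333
v -4.214 1.462 -3.606
v -3.802 2.699 -2.38
v -4.818 1.341 -3.282
v -4.407 2.578 -2.055
v -5.029 0.91 -2.777
v -4.617 2.147 -1.55
v -4.722 0.422 -2.387
v -4.31 1.659 -1.16
v -4.078 0.161 -2.34
v -3.666 1.398 -1.114
f 2 1 5
f 2 5 3
f 3 5 6
f 3 6 4
f 5 1 7
f 5 7 6
f 6 7 8
f 6 8 4
f 7 1 9
f 7 9 8
f 8 9 10
f 8 10 4
f 9 1 11
f 9 11 10
f 10 11 12
f 10 12 4
f 11 1 13
f 11 13 12
f 12 13 14
f 12 14 4
f 13 1 15
f 13 15 14
f 14 15 16
f 14 16 4
f 15 1 17
f 15 17 16
f 16 17 18
f 16 18 4
f 17 1 19
f 17 19 18
f 18 19 20
f 18 20 4
f 19 1 21
f 19 21 20
f 20 21 22
f 20 22 4
f 21 1 23
f 21 23 22
f 22 23 24
f 22 24 4
f 23 1 25
f 23 25 24
f 24 25 26
f 24 26 4
f 25 1 2
f 25 2 26
f 26 2 3
f 26 3 4
f 28 27 30
f 28 30 29
f 30 27 31
f 30 31 29
f 31 27 32
f 31 32 29
f 32 27 33
f 32 33 29
f 33 27 34
f 33 34 29
f 34 27 35
f 34 35 29
f 35 27 36
f 35 36 29
f 36 27 37
f 36 37 29
f 37 27 38
f 37 38 29
f 38 27 39
f 38 39 29
f 39 27 40
f 39 40 29
f 40 27 41
f 40 41 29
f 41 27 28
f 41 28 29
f 43 42 46
f 43 46 44
f 44 46 47
f 44 47 45
f 46 42 48
f 46 48 47
f 47 48 49
f 47 49 45
f 48 42 50
f 48 50 49
f 49 50 51
f 49 51 45
f 50 42 52
f 50 52 51
f 51 52 53
f 51 53 45
f 52 42 54
f 52 54 53
f 53 54 55
f 53 55 45
f 54 42 56
f 54 56 55
f 55 56 57
f 55 57 45
f 56 42 58
f 56 58 57
f 57 58 59
f 57 59 45
f 58 42 60
f 58 60 59
f 59 60 61
f 59 61 45
f 60 42 62
f 60 62 61
f 61 62 63
f 61 63 45
f 62 42 64
f 62 64 63
f 63 64 65
f 63 65 45
f 64 42 66
f 64 66 65
f 65 66 67
f 65 67 45
f 66 42 68
f 66 68 67
f 67 68 69
f 67 69 45
f 68 42 70
f 68 70 69
f 69 70 71
f 69 71 45
f 70 42 72
f 70 72 71
f 71 72 73
f 71 73 45
f 72 42 74
f 72 74 73
f 73 74 75
f 73 75 45
f 74 42 43
f 74 43 75
f 75 43 44
f 75 44 45
f 77 76 80
f 77 80 78
f 78 80 81
f 78 81 79
f 80 76 82
f 80 82 81
f 81 82 83
f 81 83 79
f 82 76 84
f 82 84 83
f 83 84 85
f 83 85 79
f 84 76 86
f 84 86 85
f 85 86 87
f 85 87 79
f 86 76 88
f 86 88 87
f 87 88 89
f 87 89 79
f 88 76 90
f 88 90 89
f 89 90 91
f 89 91 79
f 90 76 92
f 90 92 91
f 91 92 93
f 91 93 79
f 92 76 77
f 92 77 93
f 93 77 78
f 93 78 79



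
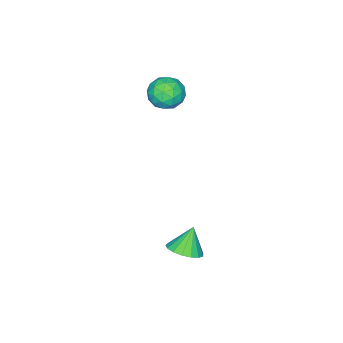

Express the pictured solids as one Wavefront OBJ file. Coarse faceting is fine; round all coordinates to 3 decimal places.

v 2.221 2.068 -4.501
v 2.693 2.827 -4.179
v 1.479 2.012 -3.279
v 2.332 3.005 -4.391
v 1.945 2.968 -4.627
v 1.622 2.725 -4.834
v 1.435 2.332 -4.965
v 1.429 1.878 -4.99
v 1.604 1.467 -4.902
v 1.92 1.194 -4.723
v 2.305 1.122 -4.493
v 2.671 1.266 -4.264
v 2.934 1.593 -4.09
v 3.033 2.03 -4.01
v 2.946 2.475 -4.042
v -2.335 -1.533 2.117
v -1.334 -1.631 1.951
v -2.466 -3.169 2.289
v -1.465 -3.267 2.123
v -1.799 -2.832 2.983
v -1.718 -1.821 2.876
v -2.082 -2.979 1.364
v -2.001 -1.968 1.257
v -1.177 -2.525 1.485
v -1.002 -2.433 2.486
v -2.798 -2.367 1.754
v -2.623 -2.275 2.755
v -1.823 -1.438 2.019
v -1.977 -3.362 2.221
v -2.173 -3.106 2.727
v -1.584 -3.163 2.629
v -2.049 -1.55 2.563
v -1.46 -1.607 2.465
v -1.733 -2.313 3.072
v -2.34 -3.193 1.775
v -1.751 -3.25 1.677
v -2.216 -1.637 1.611
v -1.627 -1.694 1.513
v -2.067 -2.487 1.168
v -1.143 -2.021 1.647
v -1.219 -2.983 1.748
v -1.582 -2.814 1.302
v -1.535 -2.219 1.24
v -1.04 -1.967 2.235
v -1.116 -2.929 2.337
v -1.313 -2.673 2.842
v -1.265 -2.079 2.779
v -0.948 -2.493 1.962
v -2.684 -1.871 1.903
v -2.76 -2.833 2.005
v -2.535 -2.721 1.461
v -2.487 -2.127 1.398
v -2.581 -1.817 2.492
v -2.657 -2.779 2.593
v -2.265 -2.581 3
v -2.218 -1.986 2.938
v -2.852 -2.307 2.278
f 2 1 4
f 2 4 3
f 4 1 5
f 4 5 3
f 5 1 6
f 5 6 3
f 6 1 7
f 6 7 3
f 7 1 8
f 7 8 3
f 8 1 9
f 8 9 3
f 9 1 10
f 9 10 3
f 10 1 11
f 10 11 3
f 11 1 12
f 11 12 3
f 12 1 13
f 12 13 3
f 13 1 14
f 13 14 3
f 14 1 15
f 14 15 3
f 15 1 2
f 15 2 3
f 16 53 32
f 53 27 56
f 32 56 21
f 53 56 32
f 16 32 28
f 32 21 33
f 28 33 17
f 32 33 28
f 16 28 37
f 28 17 38
f 37 38 23
f 28 38 37
f 16 37 49
f 37 23 52
f 49 52 26
f 37 52 49
f 16 49 53
f 49 26 57
f 53 57 27
f 49 57 53
f 17 33 44
f 33 21 47
f 44 47 25
f 33 47 44
f 21 56 34
f 56 27 55
f 34 55 20
f 56 55 34
f 27 57 54
f 57 26 50
f 54 50 18
f 57 50 54
f 26 52 51
f 52 23 39
f 51 39 22
f 52 39 51
f 23 38 43
f 38 17 40
f 43 40 24
f 38 40 43
f 19 45 31
f 45 25 46
f 31 46 20
f 45 46 31
f 19 31 29
f 31 20 30
f 29 30 18
f 31 30 29
f 19 29 36
f 29 18 35
f 36 35 22
f 29 35 36
f 19 36 41
f 36 22 42
f 41 42 24
f 36 42 41
f 19 41 45
f 41 24 48
f 45 48 25
f 41 48 45
f 20 46 34
f 46 25 47
f 34 47 21
f 46 47 34
f 18 30 54
f 30 20 55
f 54 55 27
f 30 55 54
f 22 35 51
f 35 18 50
f 51 50 26
f 35 50 51
f 24 42 43
f 42 22 39
f 43 39 23
f 42 39 43
f 25 48 44
f 48 24 40
f 44 40 17
f 48 40 44



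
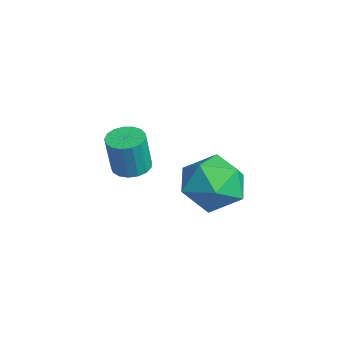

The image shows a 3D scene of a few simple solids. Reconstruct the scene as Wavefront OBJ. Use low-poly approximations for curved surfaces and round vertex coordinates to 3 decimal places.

v -2.654 2.589 -0.38
v -1.73 2.779 0.29
v -3.37 1.461 0.93
v -2.446 1.651 1.6
v -3.205 2.502 1.406
v -2.763 3.199 0.597
v -2.337 1.041 0.623
v -1.895 1.738 -0.186
v -1.534 1.822 0.909
v -2.071 2.725 1.393
v -3.029 1.515 -0.173
v -3.566 2.418 0.311
v -1.133 -0.91 2.992
v -0.806 -1.388 2.881
v -0.679 -1.608 4.196
v -1.007 -1.13 4.308
v -0.617 -1.179 2.898
v -0.49 -1.399 4.213
v -0.546 -0.908 2.936
v -0.419 -1.128 4.252
v -0.61 -0.638 2.987
v -0.483 -0.858 4.303
v -0.793 -0.43 3.04
v -0.667 -0.65 4.356
v -1.055 -0.332 3.081
v -0.929 -0.552 4.397
v -1.335 -0.366 3.102
v -1.208 -0.587 4.418
v -1.568 -0.525 3.098
v -1.441 -0.745 4.414
v -1.702 -0.772 3.07
v -1.575 -0.993 4.386
v -1.705 -1.051 3.024
v -1.579 -1.271 4.339
v -1.578 -1.297 2.97
v -1.451 -1.517 4.286
v -1.348 -1.455 2.922
v -1.222 -1.675 4.237
v -1.07 -1.487 2.889
v -0.943 -1.708 4.205
f 1 12 6
f 1 6 2
f 1 2 8
f 1 8 11
f 1 11 12
f 2 6 10
f 6 12 5
f 12 11 3
f 11 8 7
f 8 2 9
f 4 10 5
f 4 5 3
f 4 3 7
f 4 7 9
f 4 9 10
f 5 10 6
f 3 5 12
f 7 3 11
f 9 7 8
f 10 9 2
f 14 13 17
f 14 17 15
f 15 17 18
f 15 18 16
f 17 13 19
f 17 19 18
f 18 19 20
f 18 20 16
f 19 13 21
f 19 21 20
f 20 21 22
f 20 22 16
f 21 13 23
f 21 23 22
f 22 23 24
f 22 24 16
f 23 13 25
f 23 25 24
f 24 25 26
f 24 26 16
f 25 13 27
f 25 27 26
f 26 27 28
f 26 28 16
f 27 13 29
f 27 29 28
f 28 29 30
f 28 30 16
f 29 13 31
f 29 31 30
f 30 31 32
f 30 32 16
f 31 13 33
f 31 33 32
f 32 33 34
f 32 34 16
f 33 13 35
f 33 35 34
f 34 35 36
f 34 36 16
f 35 13 37
f 35 37 36
f 36 37 38
f 36 38 16
f 37 13 39
f 37 39 38
f 38 39 40
f 38 40 16
f 39 13 14
f 39 14 40
f 40 14 15
f 40 15 16



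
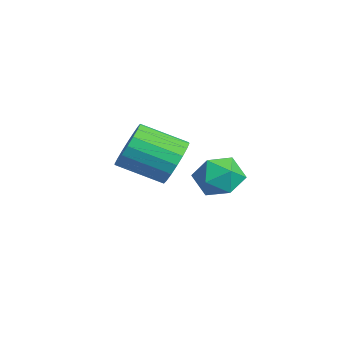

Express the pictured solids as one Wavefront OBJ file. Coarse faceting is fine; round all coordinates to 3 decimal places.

v 2.019 2.446 1.747
v 2.391 2.343 2.41
v 2.689 1.537 1.23
v 3.061 1.434 1.893
v 2.32 1.244 1.836
v 1.906 1.806 2.155
v 3.174 2.074 1.485
v 2.76 2.636 1.804
v 3.105 2.113 2.248
v 2.577 1.6 2.465
v 2.503 2.28 1.175
v 1.975 1.767 1.392
v -0.128 1.45 1.196
v 0.185 1.013 0.577
v -0.319 -0.267 1.225
v -0.632 0.17 1.844
v 0.461 1.025 0.815
v -0.043 -0.255 1.463
v 0.62 1.121 1.129
v 0.116 -0.158 1.777
v 0.631 1.282 1.456
v 0.127 0.003 2.104
v 0.492 1.477 1.732
v -0.012 0.197 2.38
v 0.23 1.666 1.902
v -0.274 0.386 2.549
v -0.103 1.812 1.931
v -0.607 0.533 2.579
v -0.441 1.887 1.815
v -0.945 0.607 2.463
v -0.717 1.875 1.577
v -1.221 0.595 2.225
v -0.876 1.778 1.263
v -1.38 0.499 1.911
v -0.887 1.617 0.936
v -1.391 0.338 1.584
v -0.748 1.423 0.66
v -1.252 0.143 1.308
v -0.486 1.234 0.491
v -0.99 -0.046 1.138
v -0.153 1.087 0.461
v -0.657 -0.192 1.109
f 1 12 6
f 1 6 2
f 1 2 8
f 1 8 11
f 1 11 12
f 2 6 10
f 6 12 5
f 12 11 3
f 11 8 7
f 8 2 9
f 4 10 5
f 4 5 3
f 4 3 7
f 4 7 9
f 4 9 10
f 5 10 6
f 3 5 12
f 7 3 11
f 9 7 8
f 10 9 2
f 14 13 17
f 14 17 15
f 15 17 18
f 15 18 16
f 17 13 19
f 17 19 18
f 18 19 20
f 18 20 16
f 19 13 21
f 19 21 20
f 20 21 22
f 20 22 16
f 21 13 23
f 21 23 22
f 22 23 24
f 22 24 16
f 23 13 25
f 23 25 24
f 24 25 26
f 24 26 16
f 25 13 27
f 25 27 26
f 26 27 28
f 26 28 16
f 27 13 29
f 27 29 28
f 28 29 30
f 28 30 16
f 29 13 31
f 29 31 30
f 30 31 32
f 30 32 16
f 31 13 33
f 31 33 32
f 32 33 34
f 32 34 16
f 33 13 35
f 33 35 34
f 34 35 36
f 34 36 16
f 35 13 37
f 35 37 36
f 36 37 38
f 36 38 16
f 37 13 39
f 37 39 38
f 38 39 40
f 38 40 16
f 39 13 41
f 39 41 40
f 40 41 42
f 40 42 16
f 41 13 14
f 41 14 42
f 42 14 15
f 42 15 16



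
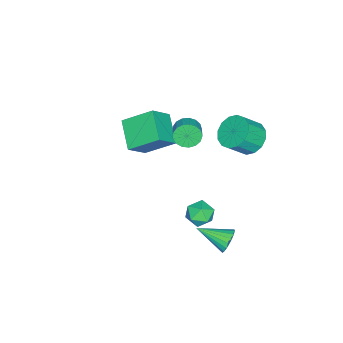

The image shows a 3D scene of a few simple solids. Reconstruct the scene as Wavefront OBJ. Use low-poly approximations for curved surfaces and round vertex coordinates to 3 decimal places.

v -1.83 2.927 3.097
v -0.989 3.54 2.849
v -0.189 2.866 3.895
v -1.03 2.253 4.143
v -1.262 3.823 3.239
v -0.462 3.148 4.286
v -1.687 3.865 3.592
v -0.887 3.191 4.638
v -2.151 3.656 3.812
v -1.35 2.982 4.858
v -2.528 3.252 3.84
v -1.728 2.577 4.886
v -2.719 2.761 3.669
v -1.918 2.086 4.716
v -2.671 2.314 3.345
v -1.871 1.64 4.391
v -2.398 2.032 2.954
v -1.598 1.357 4.001
v -1.973 1.989 2.602
v -1.173 1.315 3.648
v -1.51 2.198 2.382
v -0.709 1.524 3.428
v -1.132 2.603 2.354
v -0.332 1.928 3.4
v -0.942 3.094 2.524
v -0.141 2.419 3.571
v -2.683 -5.169 0.372
v -3.196 -3.493 1.546
v -3.835 -4.684 -0.824
v -4.348 -3.008 0.35
v -1.272 -4.092 -0.55
v -1.785 -2.416 0.624
v -2.424 -3.607 -1.746
v -2.937 -1.931 -0.572
v 1.257 3.095 -3.248
v 1.749 2.94 -3.846
v 1.583 1.365 -2.532
v 1.952 3.07 -3.623
v 2.035 3.205 -3.335
v 1.983 3.321 -3.032
v 1.805 3.397 -2.766
v 1.533 3.422 -2.584
v 1.213 3.389 -2.516
v 0.901 3.306 -2.575
v 0.65 3.187 -2.75
v 0.505 3.051 -3.012
v 0.489 2.923 -3.314
v 0.606 2.825 -3.605
v 0.836 2.773 -3.834
v 1.139 2.777 -3.961
v 1.462 2.836 -3.966
v -1.42 -0.577 2.736
v -1.043 -0.722 2.057
v -0.183 -0.308 2.446
v -0.56 -0.163 3.124
v -1.187 -0.376 2.008
v -0.328 0.038 2.397
v -1.385 -0.076 2.126
v -0.525 0.338 2.515
v -1.591 0.109 2.383
v -0.731 0.523 2.772
v -1.757 0.137 2.722
v -0.898 0.551 3.111
v -1.846 0.002 3.063
v -0.987 0.415 3.452
v -1.838 -0.266 3.329
v -0.979 0.147 3.718
v -1.734 -0.606 3.46
v -0.874 -0.192 3.849
v -1.557 -0.938 3.424
v -0.698 -0.525 3.813
v -1.35 -1.188 3.231
v -0.49 -0.774 3.62
v -1.158 -1.298 2.924
v -0.299 -0.884 3.313
v -1.026 -1.243 2.574
v -0.167 -0.829 2.963
v -0.984 -1.035 2.261
v -0.125 -0.621 2.65
v 2.896 2.966 1.323
v 3.714 2.941 1.052
v 2.726 1.639 0.928
v 3.544 1.614 0.657
v 3.37 1.666 1.5
v 3.476 2.486 1.744
v 2.964 2.094 0.236
v 3.07 2.914 0.48
v 3.756 2.403 0.38
v 4.007 2.138 1.161
v 2.433 2.442 0.819
v 2.684 2.177 1.6
f 2 1 5
f 2 5 3
f 3 5 6
f 3 6 4
f 5 1 7
f 5 7 6
f 6 7 8
f 6 8 4
f 7 1 9
f 7 9 8
f 8 9 10
f 8 10 4
f 9 1 11
f 9 11 10
f 10 11 12
f 10 12 4
f 11 1 13
f 11 13 12
f 12 13 14
f 12 14 4
f 13 1 15
f 13 15 14
f 14 15 16
f 14 16 4
f 15 1 17
f 15 17 16
f 16 17 18
f 16 18 4
f 17 1 19
f 17 19 18
f 18 19 20
f 18 20 4
f 19 1 21
f 19 21 20
f 20 21 22
f 20 22 4
f 21 1 23
f 21 23 22
f 22 23 24
f 22 24 4
f 23 1 25
f 23 25 24
f 24 25 26
f 24 26 4
f 25 1 2
f 25 2 26
f 26 2 3
f 26 3 4
f 28 30 27
f 31 28 27
f 27 30 29
f 29 31 27
f 28 34 30
f 32 28 31
f 32 34 28
f 30 34 29
f 33 31 29
f 29 34 33
f 33 32 31
f 34 32 33
f 36 35 38
f 36 38 37
f 38 35 39
f 38 39 37
f 39 35 40
f 39 40 37
f 40 35 41
f 40 41 37
f 41 35 42
f 41 42 37
f 42 35 43
f 42 43 37
f 43 35 44
f 43 44 37
f 44 35 45
f 44 45 37
f 45 35 46
f 45 46 37
f 46 35 47
f 46 47 37
f 47 35 48
f 47 48 37
f 48 35 49
f 48 49 37
f 49 35 50
f 49 50 37
f 50 35 51
f 50 51 37
f 51 35 36
f 51 36 37
f 53 52 56
f 53 56 54
f 54 56 57
f 54 57 55
f 56 52 58
f 56 58 57
f 57 58 59
f 57 59 55
f 58 52 60
f 58 60 59
f 59 60 61
f 59 61 55
f 60 52 62
f 60 62 61
f 61 62 63
f 61 63 55
f 62 52 64
f 62 64 63
f 63 64 65
f 63 65 55
f 64 52 66
f 64 66 65
f 65 66 67
f 65 67 55
f 66 52 68
f 66 68 67
f 67 68 69
f 67 69 55
f 68 52 70
f 68 70 69
f 69 70 71
f 69 71 55
f 70 52 72
f 70 72 71
f 71 72 73
f 71 73 55
f 72 52 74
f 72 74 73
f 73 74 75
f 73 75 55
f 74 52 76
f 74 76 75
f 75 76 77
f 75 77 55
f 76 52 78
f 76 78 77
f 77 78 79
f 77 79 55
f 78 52 53
f 78 53 79
f 79 53 54
f 79 54 55
f 80 91 85
f 80 85 81
f 80 81 87
f 80 87 90
f 80 90 91
f 81 85 89
f 85 91 84
f 91 90 82
f 90 87 86
f 87 81 88
f 83 89 84
f 83 84 82
f 83 82 86
f 83 86 88
f 83 88 89
f 84 89 85
f 82 84 91
f 86 82 90
f 88 86 87
f 89 88 81



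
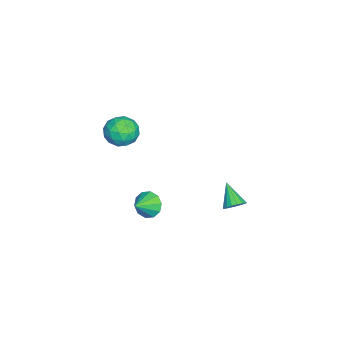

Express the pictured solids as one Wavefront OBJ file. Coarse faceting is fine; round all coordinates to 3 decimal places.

v 1.308 4.03 -4.225
v 1.722 4.25 -3.692
v 0.272 3.33 -3.135
v 1.503 4.506 -3.735
v 1.239 4.653 -3.891
v 0.991 4.657 -4.124
v 0.816 4.518 -4.38
v 0.754 4.267 -4.6
v 0.819 3.962 -4.735
v 0.995 3.672 -4.753
v 1.244 3.465 -4.65
v 1.507 3.387 -4.45
v 1.725 3.456 -4.198
v 1.847 3.657 -3.953
v 1.846 3.943 -3.77
v 2.844 -1.863 3.764
v 3.447 -0.991 3.714
v 4.093 -2.769 3.006
v 4.696 -1.897 2.956
v 4.488 -2.346 3.896
v 3.717 -1.786 4.364
v 3.823 -1.974 2.356
v 3.052 -1.414 2.824
v 4.053 -1.059 2.844
v 4.463 -1.289 3.796
v 3.077 -2.471 2.924
v 3.487 -2.701 3.876
v 3.036 -1.347 3.805
v 4.504 -2.413 2.915
v 4.382 -2.677 3.467
v 4.736 -2.164 3.438
v 3.195 -1.815 4.187
v 3.549 -1.302 4.158
v 4.161 -2.098 4.265
v 3.991 -2.458 2.562
v 4.345 -1.945 2.533
v 2.804 -1.596 3.282
v 3.158 -1.083 3.253
v 3.379 -1.662 2.455
v 3.746 -0.875 3.264
v 4.48 -1.407 2.819
v 3.967 -1.453 2.466
v 3.514 -1.124 2.741
v 3.988 -1.01 3.824
v 4.722 -1.542 3.379
v 4.6 -1.806 3.931
v 4.146 -1.477 4.206
v 4.344 -1.05 3.313
v 2.818 -2.218 3.341
v 3.552 -2.75 2.896
v 3.394 -2.283 2.514
v 2.94 -1.954 2.789
v 3.06 -2.353 3.901
v 3.794 -2.885 3.456
v 4.026 -2.636 3.979
v 3.573 -2.307 4.254
v 3.196 -2.71 3.407
v 2.294 -0.787 -4.153
v 2.784 -0.83 -4.93
v 3.366 -1.293 -3.447
v 2.871 -0.319 -4.695
v 2.738 0.013 -4.253
v 2.435 0.04 -3.773
v 2.078 -0.249 -3.438
v 1.803 -0.743 -3.375
v 1.716 -1.254 -3.61
v 1.85 -1.586 -4.052
v 2.153 -1.613 -4.532
v 2.51 -1.324 -4.867
f 2 1 4
f 2 4 3
f 4 1 5
f 4 5 3
f 5 1 6
f 5 6 3
f 6 1 7
f 6 7 3
f 7 1 8
f 7 8 3
f 8 1 9
f 8 9 3
f 9 1 10
f 9 10 3
f 10 1 11
f 10 11 3
f 11 1 12
f 11 12 3
f 12 1 13
f 12 13 3
f 13 1 14
f 13 14 3
f 14 1 15
f 14 15 3
f 15 1 2
f 15 2 3
f 16 53 32
f 53 27 56
f 32 56 21
f 53 56 32
f 16 32 28
f 32 21 33
f 28 33 17
f 32 33 28
f 16 28 37
f 28 17 38
f 37 38 23
f 28 38 37
f 16 37 49
f 37 23 52
f 49 52 26
f 37 52 49
f 16 49 53
f 49 26 57
f 53 57 27
f 49 57 53
f 17 33 44
f 33 21 47
f 44 47 25
f 33 47 44
f 21 56 34
f 56 27 55
f 34 55 20
f 56 55 34
f 27 57 54
f 57 26 50
f 54 50 18
f 57 50 54
f 26 52 51
f 52 23 39
f 51 39 22
f 52 39 51
f 23 38 43
f 38 17 40
f 43 40 24
f 38 40 43
f 19 45 31
f 45 25 46
f 31 46 20
f 45 46 31
f 19 31 29
f 31 20 30
f 29 30 18
f 31 30 29
f 19 29 36
f 29 18 35
f 36 35 22
f 29 35 36
f 19 36 41
f 36 22 42
f 41 42 24
f 36 42 41
f 19 41 45
f 41 24 48
f 45 48 25
f 41 48 45
f 20 46 34
f 46 25 47
f 34 47 21
f 46 47 34
f 18 30 54
f 30 20 55
f 54 55 27
f 30 55 54
f 22 35 51
f 35 18 50
f 51 50 26
f 35 50 51
f 24 42 43
f 42 22 39
f 43 39 23
f 42 39 43
f 25 48 44
f 48 24 40
f 44 40 17
f 48 40 44
f 59 58 61
f 59 61 60
f 61 58 62
f 61 62 60
f 62 58 63
f 62 63 60
f 63 58 64
f 63 64 60
f 64 58 65
f 64 65 60
f 65 58 66
f 65 66 60
f 66 58 67
f 66 67 60
f 67 58 68
f 67 68 60
f 68 58 69
f 68 69 60
f 69 58 59
f 69 59 60



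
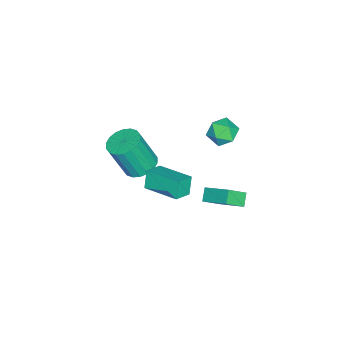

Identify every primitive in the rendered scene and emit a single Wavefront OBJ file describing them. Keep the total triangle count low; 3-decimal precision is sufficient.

v 3.329 1.377 2.63
v 2.876 1.327 3.576
v 3.87 3.175 2.984
v 3.417 3.124 3.93
v 4.203 1.036 3.03
v 3.75 0.985 3.976
v 4.744 2.833 3.384
v 4.291 2.783 4.33
v -2.86 3.132 0.486
v -2.237 3.326 1.128
v -3.223 1.894 1.212
v -2.6 2.088 1.854
v -3.353 2.602 1.777
v -3.129 3.367 1.328
v -2.331 1.853 1.012
v -2.107 2.618 0.563
v -1.91 2.536 1.452
v -2.542 2.998 1.926
v -2.918 2.222 0.414
v -3.55 2.684 0.888
v -0.155 3.403 -2.168
v -0.78 3.308 -1.662
v 0.326 4.813 -1.308
v -0.299 4.717 -0.802
v 0.559 2.703 -1.418
v -0.066 2.607 -0.912
v 1.04 4.112 -0.558
v 0.415 4.017 -0.052
v 0.646 -0.551 0.653
v 1.523 -0.213 0.629
v 1.871 -0.971 2.643
v 0.994 -1.309 2.667
v 1.304 0.107 0.787
v 1.652 -0.651 2.801
v 0.955 0.296 0.918
v 1.303 -0.462 2.932
v 0.545 0.318 0.998
v 0.893 -0.44 3.012
v 0.154 0.167 1.008
v 0.503 -0.591 3.022
v -0.138 -0.125 0.949
v 0.21 -0.884 2.963
v -0.276 -0.502 0.831
v 0.072 -1.261 2.845
v -0.231 -0.889 0.677
v 0.117 -1.647 2.691
v -0.012 -1.209 0.519
v 0.336 -1.967 2.533
v 0.337 -1.398 0.388
v 0.685 -2.156 2.402
v 0.747 -1.42 0.308
v 1.095 -2.178 2.322
v 1.137 -1.269 0.298
v 1.486 -2.027 2.312
v 1.43 -0.976 0.357
v 1.778 -1.735 2.371
v 1.568 -0.599 0.475
v 1.916 -1.358 2.489
f 2 4 1
f 5 2 1
f 1 4 3
f 3 5 1
f 2 8 4
f 6 2 5
f 6 8 2
f 4 8 3
f 7 5 3
f 3 8 7
f 7 6 5
f 8 6 7
f 9 20 14
f 9 14 10
f 9 10 16
f 9 16 19
f 9 19 20
f 10 14 18
f 14 20 13
f 20 19 11
f 19 16 15
f 16 10 17
f 12 18 13
f 12 13 11
f 12 11 15
f 12 15 17
f 12 17 18
f 13 18 14
f 11 13 20
f 15 11 19
f 17 15 16
f 18 17 10
f 22 24 21
f 25 22 21
f 21 24 23
f 23 25 21
f 22 28 24
f 26 22 25
f 26 28 22
f 24 28 23
f 27 25 23
f 23 28 27
f 27 26 25
f 28 26 27
f 30 29 33
f 30 33 31
f 31 33 34
f 31 34 32
f 33 29 35
f 33 35 34
f 34 35 36
f 34 36 32
f 35 29 37
f 35 37 36
f 36 37 38
f 36 38 32
f 37 29 39
f 37 39 38
f 38 39 40
f 38 40 32
f 39 29 41
f 39 41 40
f 40 41 42
f 40 42 32
f 41 29 43
f 41 43 42
f 42 43 44
f 42 44 32
f 43 29 45
f 43 45 44
f 44 45 46
f 44 46 32
f 45 29 47
f 45 47 46
f 46 47 48
f 46 48 32
f 47 29 49
f 47 49 48
f 48 49 50
f 48 50 32
f 49 29 51
f 49 51 50
f 50 51 52
f 50 52 32
f 51 29 53
f 51 53 52
f 52 53 54
f 52 54 32
f 53 29 55
f 53 55 54
f 54 55 56
f 54 56 32
f 55 29 57
f 55 57 56
f 56 57 58
f 56 58 32
f 57 29 30
f 57 30 58
f 58 30 31
f 58 31 32



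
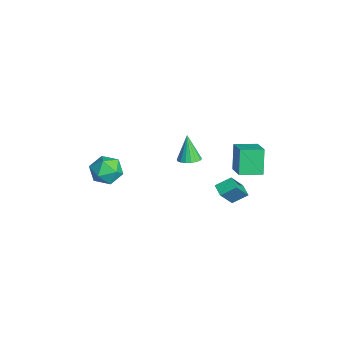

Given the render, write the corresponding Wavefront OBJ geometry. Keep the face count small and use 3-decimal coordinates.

v 1.082 2.994 -0.271
v 0.326 3.204 1.293
v 1.121 4.393 -0.44
v 0.365 4.603 1.124
v 2.515 3.037 0.416
v 1.759 3.247 1.98
v 2.554 4.436 0.247
v 1.798 4.646 1.811
v 1.57 1.872 -1.157
v 1.573 2.819 -0.597
v 0.895 2.729 -2.602
v 0.899 3.676 -2.042
v 2.321 2.024 -1.418
v 2.325 2.971 -0.858
v 1.647 2.881 -2.863
v 1.65 3.828 -2.303
v -1.86 -3.345 -1.266
v -0.843 -2.985 -1.366
v -1.257 -4.895 -0.714
v -0.24 -4.535 -0.814
v -0.884 -4.132 -0.042
v -1.257 -3.174 -0.383
v -0.843 -4.706 -1.697
v -1.216 -3.748 -2.038
v -0.215 -3.826 -1.632
v -0.24 -3.472 -0.609
v -1.86 -4.408 -1.471
v -1.885 -4.054 -0.448
v 0.869 0.536 0.827
v 1.478 0.818 1.06
v 0.251 0.524 2.453
v 1.302 1.073 0.995
v 1.041 1.221 0.897
v 0.746 1.234 0.785
v 0.476 1.108 0.681
v 0.283 0.869 0.606
v 0.206 0.564 0.575
v 0.261 0.254 0.593
v 0.436 -0.001 0.658
v 0.697 -0.149 0.757
v 0.992 -0.162 0.869
v 1.263 -0.037 0.973
v 1.456 0.202 1.048
v 1.532 0.507 1.079
f 2 4 1
f 5 2 1
f 1 4 3
f 3 5 1
f 2 8 4
f 6 2 5
f 6 8 2
f 4 8 3
f 7 5 3
f 3 8 7
f 7 6 5
f 8 6 7
f 10 12 9
f 13 10 9
f 9 12 11
f 11 13 9
f 10 16 12
f 14 10 13
f 14 16 10
f 12 16 11
f 15 13 11
f 11 16 15
f 15 14 13
f 16 14 15
f 17 28 22
f 17 22 18
f 17 18 24
f 17 24 27
f 17 27 28
f 18 22 26
f 22 28 21
f 28 27 19
f 27 24 23
f 24 18 25
f 20 26 21
f 20 21 19
f 20 19 23
f 20 23 25
f 20 25 26
f 21 26 22
f 19 21 28
f 23 19 27
f 25 23 24
f 26 25 18
f 30 29 32
f 30 32 31
f 32 29 33
f 32 33 31
f 33 29 34
f 33 34 31
f 34 29 35
f 34 35 31
f 35 29 36
f 35 36 31
f 36 29 37
f 36 37 31
f 37 29 38
f 37 38 31
f 38 29 39
f 38 39 31
f 39 29 40
f 39 40 31
f 40 29 41
f 40 41 31
f 41 29 42
f 41 42 31
f 42 29 43
f 42 43 31
f 43 29 44
f 43 44 31
f 44 29 30
f 44 30 31



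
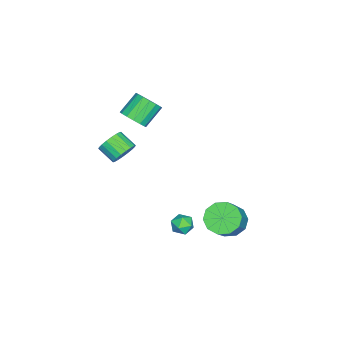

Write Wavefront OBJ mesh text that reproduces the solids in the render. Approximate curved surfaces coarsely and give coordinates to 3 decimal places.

v 2.099 3.923 -3.657
v 2.697 3.336 -4.203
v 4.079 3.43 -2.788
v 3.481 4.017 -2.243
v 2.814 3.923 -4.356
v 4.196 4.017 -2.941
v 2.658 4.51 -4.243
v 4.04 4.604 -2.828
v 2.288 4.873 -3.905
v 3.671 4.967 -2.491
v 1.846 4.873 -3.474
v 3.228 4.967 -2.059
v 1.501 4.51 -3.112
v 2.883 4.604 -1.697
v 1.384 3.923 -2.959
v 2.766 4.017 -1.544
v 1.54 3.336 -3.072
v 2.922 3.43 -1.657
v 1.909 2.973 -3.409
v 3.292 3.067 -1.995
v 2.352 2.973 -3.841
v 3.734 3.067 -2.426
v 2.87 -1.49 0.794
v 3.602 -1.621 0.992
v 3.282 -2.542 1.564
v 2.55 -2.41 1.366
v 3.489 -1.423 1.248
v 3.169 -2.344 1.819
v 3.253 -1.238 1.413
v 2.933 -2.159 1.985
v 2.941 -1.103 1.456
v 2.621 -2.024 2.028
v 2.615 -1.045 1.368
v 2.295 -1.965 1.94
v 2.339 -1.074 1.167
v 2.019 -1.995 1.738
v 2.169 -1.186 0.891
v 1.849 -2.107 1.463
v 2.138 -1.358 0.596
v 1.818 -2.279 1.168
v 2.251 -1.556 0.341
v 1.931 -2.477 0.912
v 2.487 -1.741 0.175
v 2.167 -2.662 0.747
v 2.799 -1.876 0.132
v 2.479 -2.797 0.704
v 3.125 -1.935 0.22
v 2.805 -2.855 0.792
v 3.401 -1.905 0.422
v 3.081 -2.826 0.993
v 3.571 -1.793 0.697
v 3.251 -2.714 1.269
v 1.727 -1.448 2.649
v 2.248 -1.574 3.256
v 1.274 -1.058 4.199
v 0.753 -0.932 3.591
v 2.327 -1.183 3.125
v 1.353 -0.668 4.067
v 2.245 -0.864 2.866
v 1.271 -0.349 3.808
v 2.025 -0.701 2.548
v 1.051 -0.186 3.49
v 1.725 -0.738 2.258
v 0.75 -0.223 3.2
v 1.425 -0.966 2.073
v 0.451 -0.45 3.015
v 1.206 -1.322 2.041
v 0.232 -0.806 2.984
v 1.127 -1.712 2.173
v 0.153 -1.197 3.115
v 1.209 -2.031 2.432
v 0.235 -1.516 3.374
v 1.429 -2.194 2.75
v 0.455 -1.679 3.692
v 1.73 -2.157 3.04
v 0.755 -1.642 3.982
v 2.029 -1.93 3.225
v 1.055 -1.414 4.167
v 3.188 2.375 -3.795
v 3.62 2.409 -3.266
v 3.2 1.271 -3.734
v 3.632 1.305 -3.205
v 2.985 1.513 -3.132
v 2.978 2.196 -3.17
v 3.842 1.484 -3.83
v 3.835 2.167 -3.868
v 4.024 1.858 -3.288
v 3.494 1.876 -2.856
v 3.326 1.804 -4.144
v 2.796 1.822 -3.712
f 2 1 5
f 2 5 3
f 3 5 6
f 3 6 4
f 5 1 7
f 5 7 6
f 6 7 8
f 6 8 4
f 7 1 9
f 7 9 8
f 8 9 10
f 8 10 4
f 9 1 11
f 9 11 10
f 10 11 12
f 10 12 4
f 11 1 13
f 11 13 12
f 12 13 14
f 12 14 4
f 13 1 15
f 13 15 14
f 14 15 16
f 14 16 4
f 15 1 17
f 15 17 16
f 16 17 18
f 16 18 4
f 17 1 19
f 17 19 18
f 18 19 20
f 18 20 4
f 19 1 21
f 19 21 20
f 20 21 22
f 20 22 4
f 21 1 2
f 21 2 22
f 22 2 3
f 22 3 4
f 24 23 27
f 24 27 25
f 25 27 28
f 25 28 26
f 27 23 29
f 27 29 28
f 28 29 30
f 28 30 26
f 29 23 31
f 29 31 30
f 30 31 32
f 30 32 26
f 31 23 33
f 31 33 32
f 32 33 34
f 32 34 26
f 33 23 35
f 33 35 34
f 34 35 36
f 34 36 26
f 35 23 37
f 35 37 36
f 36 37 38
f 36 38 26
f 37 23 39
f 37 39 38
f 38 39 40
f 38 40 26
f 39 23 41
f 39 41 40
f 40 41 42
f 40 42 26
f 41 23 43
f 41 43 42
f 42 43 44
f 42 44 26
f 43 23 45
f 43 45 44
f 44 45 46
f 44 46 26
f 45 23 47
f 45 47 46
f 46 47 48
f 46 48 26
f 47 23 49
f 47 49 48
f 48 49 50
f 48 50 26
f 49 23 51
f 49 51 50
f 50 51 52
f 50 52 26
f 51 23 24
f 51 24 52
f 52 24 25
f 52 25 26
f 54 53 57
f 54 57 55
f 55 57 58
f 55 58 56
f 57 53 59
f 57 59 58
f 58 59 60
f 58 60 56
f 59 53 61
f 59 61 60
f 60 61 62
f 60 62 56
f 61 53 63
f 61 63 62
f 62 63 64
f 62 64 56
f 63 53 65
f 63 65 64
f 64 65 66
f 64 66 56
f 65 53 67
f 65 67 66
f 66 67 68
f 66 68 56
f 67 53 69
f 67 69 68
f 68 69 70
f 68 70 56
f 69 53 71
f 69 71 70
f 70 71 72
f 70 72 56
f 71 53 73
f 71 73 72
f 72 73 74
f 72 74 56
f 73 53 75
f 73 75 74
f 74 75 76
f 74 76 56
f 75 53 77
f 75 77 76
f 76 77 78
f 76 78 56
f 77 53 54
f 77 54 78
f 78 54 55
f 78 55 56
f 79 90 84
f 79 84 80
f 79 80 86
f 79 86 89
f 79 89 90
f 80 84 88
f 84 90 83
f 90 89 81
f 89 86 85
f 86 80 87
f 82 88 83
f 82 83 81
f 82 81 85
f 82 85 87
f 82 87 88
f 83 88 84
f 81 83 90
f 85 81 89
f 87 85 86
f 88 87 80



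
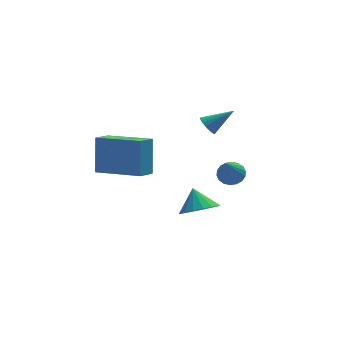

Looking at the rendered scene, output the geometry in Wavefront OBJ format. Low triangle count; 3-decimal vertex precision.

v -0.998 -4.31 1.091
v -0.278 -4.646 1.469
v -1.142 -3.63 1.969
v -0.131 -4.322 1.242
v -0.183 -3.996 0.981
v -0.422 -3.741 0.745
v -0.793 -3.617 0.588
v -1.21 -3.652 0.547
v -1.579 -3.837 0.63
v -1.815 -4.131 0.818
v -1.864 -4.466 1.069
v -1.714 -4.765 1.325
v -1.4 -4.959 1.528
v -0.994 -5.005 1.63
v -0.589 -4.892 1.609
v 1.269 -0.096 0.283
v 1.66 0.216 0.681
v 0.731 -1.304 1.757
v 1.415 0.359 0.708
v 1.141 0.411 0.651
v 0.892 0.363 0.521
v 0.718 0.224 0.344
v 0.653 0.021 0.154
v 0.71 -0.205 -0.01
v 0.877 -0.409 -0.116
v 1.122 -0.551 -0.143
v 1.397 -0.604 -0.086
v 1.645 -0.556 0.044
v 1.82 -0.416 0.221
v 1.885 -0.214 0.411
v 1.828 0.012 0.575
v 0.163 -0.295 3.538
v 0.459 -0.43 3.119
v 1.297 -0.305 4.342
v 0.468 -0.224 3.11
v 0.43 -0.028 3.165
v 0.352 0.127 3.278
v 0.245 0.217 3.43
v 0.125 0.23 3.598
v 0.012 0.163 3.757
v -0.079 0.026 3.883
v -0.133 -0.16 3.956
v -0.141 -0.366 3.966
v -0.103 -0.562 3.91
v -0.025 -0.717 3.798
v 0.082 -0.807 3.646
v 0.201 -0.82 3.478
v 0.315 -0.753 3.318
v 0.405 -0.616 3.193
v -5.038 -2.95 2.99
v -4.9 -2.262 4.604
v -4.44 -2.352 2.684
v -4.302 -1.663 4.297
v -3.418 -4.337 3.443
v -3.28 -3.648 5.056
v -2.82 -3.738 3.136
v -2.682 -3.05 4.75
f 2 1 4
f 2 4 3
f 4 1 5
f 4 5 3
f 5 1 6
f 5 6 3
f 6 1 7
f 6 7 3
f 7 1 8
f 7 8 3
f 8 1 9
f 8 9 3
f 9 1 10
f 9 10 3
f 10 1 11
f 10 11 3
f 11 1 12
f 11 12 3
f 12 1 13
f 12 13 3
f 13 1 14
f 13 14 3
f 14 1 15
f 14 15 3
f 15 1 2
f 15 2 3
f 17 16 19
f 17 19 18
f 19 16 20
f 19 20 18
f 20 16 21
f 20 21 18
f 21 16 22
f 21 22 18
f 22 16 23
f 22 23 18
f 23 16 24
f 23 24 18
f 24 16 25
f 24 25 18
f 25 16 26
f 25 26 18
f 26 16 27
f 26 27 18
f 27 16 28
f 27 28 18
f 28 16 29
f 28 29 18
f 29 16 30
f 29 30 18
f 30 16 31
f 30 31 18
f 31 16 17
f 31 17 18
f 33 32 35
f 33 35 34
f 35 32 36
f 35 36 34
f 36 32 37
f 36 37 34
f 37 32 38
f 37 38 34
f 38 32 39
f 38 39 34
f 39 32 40
f 39 40 34
f 40 32 41
f 40 41 34
f 41 32 42
f 41 42 34
f 42 32 43
f 42 43 34
f 43 32 44
f 43 44 34
f 44 32 45
f 44 45 34
f 45 32 46
f 45 46 34
f 46 32 47
f 46 47 34
f 47 32 48
f 47 48 34
f 48 32 49
f 48 49 34
f 49 32 33
f 49 33 34
f 51 53 50
f 54 51 50
f 50 53 52
f 52 54 50
f 51 57 53
f 55 51 54
f 55 57 51
f 53 57 52
f 56 54 52
f 52 57 56
f 56 55 54
f 57 55 56



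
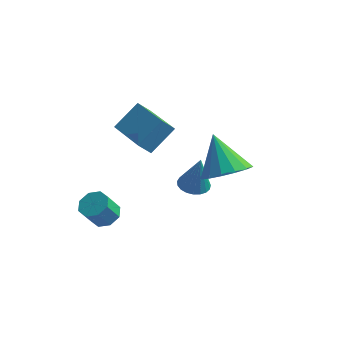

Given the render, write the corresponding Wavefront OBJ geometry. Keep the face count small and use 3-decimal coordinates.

v 2.6 -0.073 2.921
v 3.572 0.269 3.307
v 1.72 0.693 4.459
v 3.382 0.698 2.984
v 2.982 0.921 2.645
v 2.48 0.877 2.379
v 2.01 0.578 2.259
v 1.699 0.105 2.317
v 1.628 -0.416 2.536
v 1.818 -0.845 2.859
v 2.218 -1.067 3.198
v 2.72 -1.023 3.463
v 3.19 -0.724 3.583
v 3.501 -0.251 3.526
v -2.252 -1.07 -0.365
v -1.578 -1.211 -0.235
v -1.875 -1.732 0.735
v -2.548 -1.59 0.605
v -1.733 -0.741 -0.03
v -2.029 -1.261 0.94
v -2.191 -0.463 -0.021
v -2.488 -0.984 0.949
v -2.685 -0.541 -0.214
v -2.981 -1.061 0.756
v -2.925 -0.928 -0.495
v -3.222 -1.449 0.475
v -2.771 -1.399 -0.7
v -3.067 -1.919 0.27
v -2.312 -1.676 -0.709
v -2.609 -2.197 0.261
v -1.819 -1.599 -0.516
v -2.115 -2.119 0.454
v -0.985 -0.544 3.916
v -0.337 0.416 4.9
v -2.587 0.804 3.656
v -1.938 1.764 4.641
v -0.582 -0.184 3.299
v 0.067 0.776 4.284
v -2.183 1.164 3.04
v -1.535 2.124 4.024
v 0.165 2.737 -0.669
v 0.646 2.213 -0.782
v 0.495 2.663 1.069
v 0.816 2.459 -0.804
v 0.873 2.753 -0.802
v 0.808 3.044 -0.777
v 0.631 3.282 -0.734
v 0.374 3.426 -0.679
v 0.081 3.45 -0.623
v -0.197 3.352 -0.574
v -0.413 3.147 -0.542
v -0.529 2.871 -0.532
v -0.524 2.572 -0.545
v -0.401 2.301 -0.58
v -0.179 2.106 -0.63
v 0.102 2.02 -0.687
v 0.394 2.058 -0.741
f 2 1 4
f 2 4 3
f 4 1 5
f 4 5 3
f 5 1 6
f 5 6 3
f 6 1 7
f 6 7 3
f 7 1 8
f 7 8 3
f 8 1 9
f 8 9 3
f 9 1 10
f 9 10 3
f 10 1 11
f 10 11 3
f 11 1 12
f 11 12 3
f 12 1 13
f 12 13 3
f 13 1 14
f 13 14 3
f 14 1 2
f 14 2 3
f 16 15 19
f 16 19 17
f 17 19 20
f 17 20 18
f 19 15 21
f 19 21 20
f 20 21 22
f 20 22 18
f 21 15 23
f 21 23 22
f 22 23 24
f 22 24 18
f 23 15 25
f 23 25 24
f 24 25 26
f 24 26 18
f 25 15 27
f 25 27 26
f 26 27 28
f 26 28 18
f 27 15 29
f 27 29 28
f 28 29 30
f 28 30 18
f 29 15 31
f 29 31 30
f 30 31 32
f 30 32 18
f 31 15 16
f 31 16 32
f 32 16 17
f 32 17 18
f 34 36 33
f 37 34 33
f 33 36 35
f 35 37 33
f 34 40 36
f 38 34 37
f 38 40 34
f 36 40 35
f 39 37 35
f 35 40 39
f 39 38 37
f 40 38 39
f 42 41 44
f 42 44 43
f 44 41 45
f 44 45 43
f 45 41 46
f 45 46 43
f 46 41 47
f 46 47 43
f 47 41 48
f 47 48 43
f 48 41 49
f 48 49 43
f 49 41 50
f 49 50 43
f 50 41 51
f 50 51 43
f 51 41 52
f 51 52 43
f 52 41 53
f 52 53 43
f 53 41 54
f 53 54 43
f 54 41 55
f 54 55 43
f 55 41 56
f 55 56 43
f 56 41 57
f 56 57 43
f 57 41 42
f 57 42 43

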